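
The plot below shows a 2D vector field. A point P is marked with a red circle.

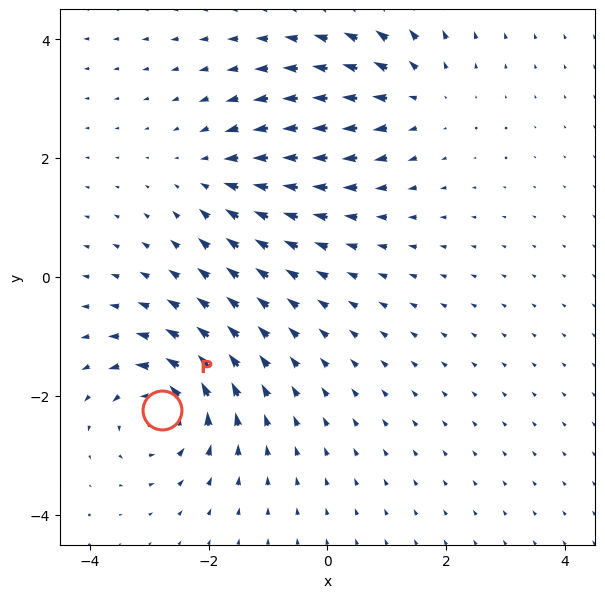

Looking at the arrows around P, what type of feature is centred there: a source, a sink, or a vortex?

At P (-2.8, -2.2) the arrows circulate counterclockwise. Divergence ≈0, curl about +7 — near-zero divergence with nonzero curl is a vortex.

vortex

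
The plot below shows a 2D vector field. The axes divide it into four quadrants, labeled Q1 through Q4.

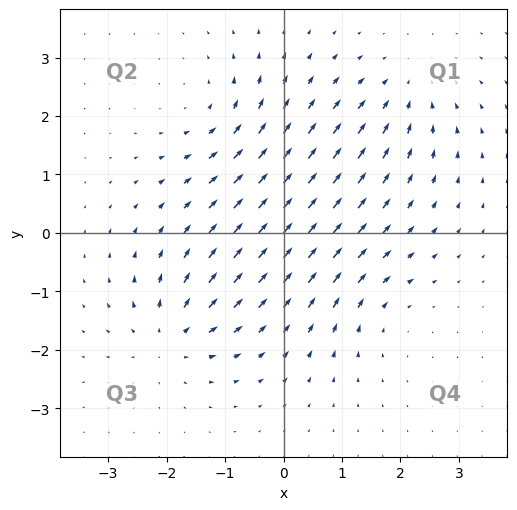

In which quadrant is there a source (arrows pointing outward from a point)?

The source sits at approximately (-1.9, -1.8), which lies in quadrant Q3. The divergence there is about +6, positive as expected for a source.

Q3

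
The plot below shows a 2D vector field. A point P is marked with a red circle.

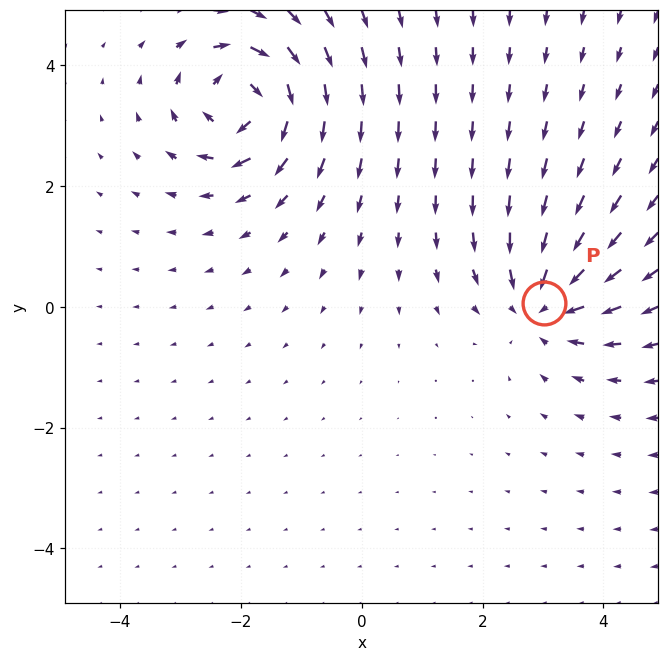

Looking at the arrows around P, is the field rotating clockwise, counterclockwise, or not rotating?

Near P at (3.0, 0.1) the arrows show no circulation. The curl there is ≈0.

not rotating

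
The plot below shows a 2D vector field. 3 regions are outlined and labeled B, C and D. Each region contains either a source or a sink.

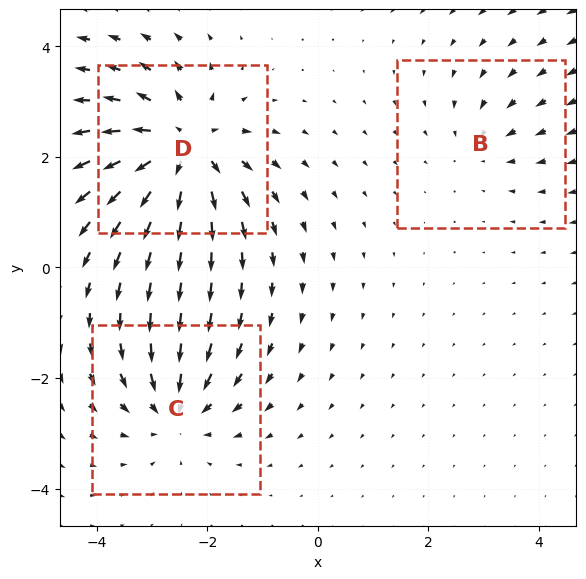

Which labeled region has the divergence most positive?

D

Divergence at each region's feature centre — B: about -2, C: about -3, D: about +5. Region D is most positive.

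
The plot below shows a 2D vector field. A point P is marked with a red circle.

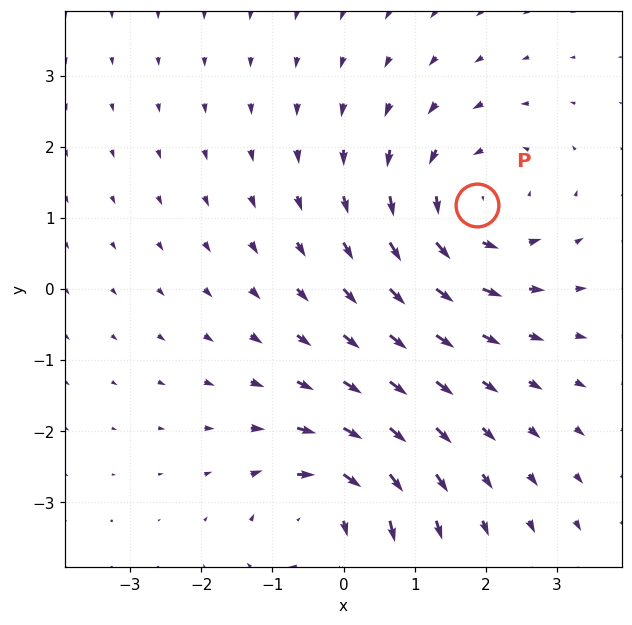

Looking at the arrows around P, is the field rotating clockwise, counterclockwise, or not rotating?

Near P at (1.9, 1.2) the arrows circulate counterclockwise. The curl (z-component) there is about +3; positive curl means counterclockwise rotation.

counterclockwise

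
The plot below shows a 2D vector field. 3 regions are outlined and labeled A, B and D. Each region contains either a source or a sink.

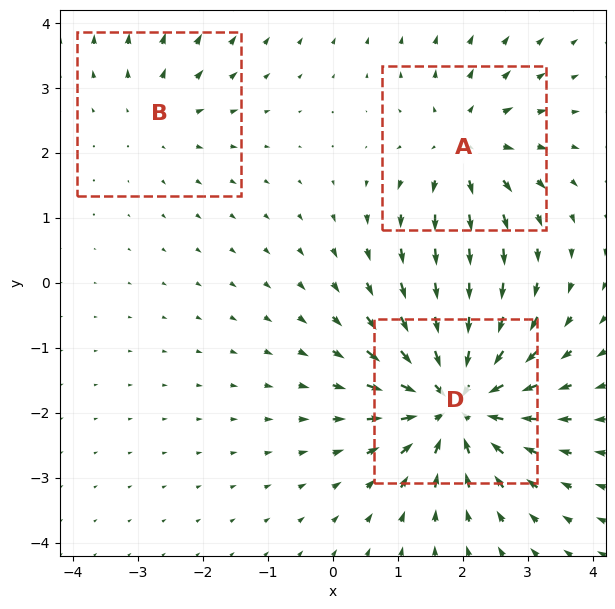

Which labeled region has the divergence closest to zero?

B

Divergence at each region's feature centre — A: about +3, B: about +2, D: about -6. Region B is closest to zero.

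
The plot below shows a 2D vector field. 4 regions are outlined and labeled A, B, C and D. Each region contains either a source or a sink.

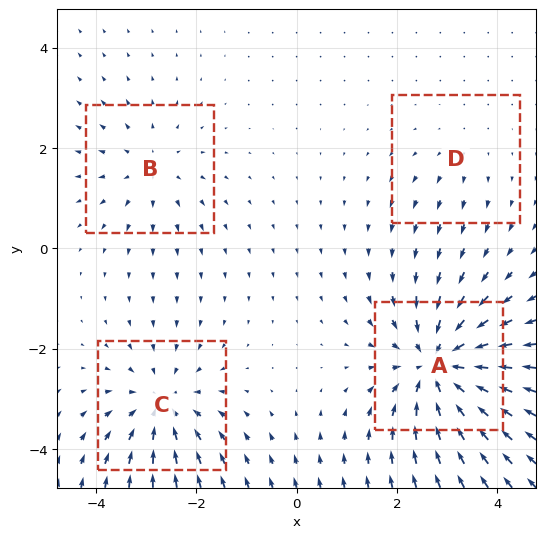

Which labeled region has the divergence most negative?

Divergence at each region's feature centre — A: about -8, B: about +3, C: about -5, D: about +2. Region A is most negative.

A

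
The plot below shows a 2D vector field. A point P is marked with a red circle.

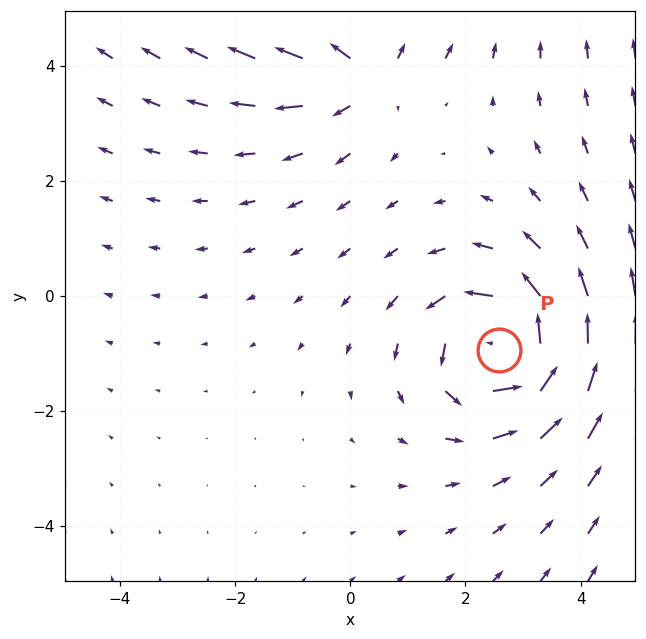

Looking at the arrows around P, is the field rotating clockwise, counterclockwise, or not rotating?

counterclockwise

Near P at (2.6, -0.9) the arrows circulate counterclockwise. The curl (z-component) there is about +5; positive curl means counterclockwise rotation.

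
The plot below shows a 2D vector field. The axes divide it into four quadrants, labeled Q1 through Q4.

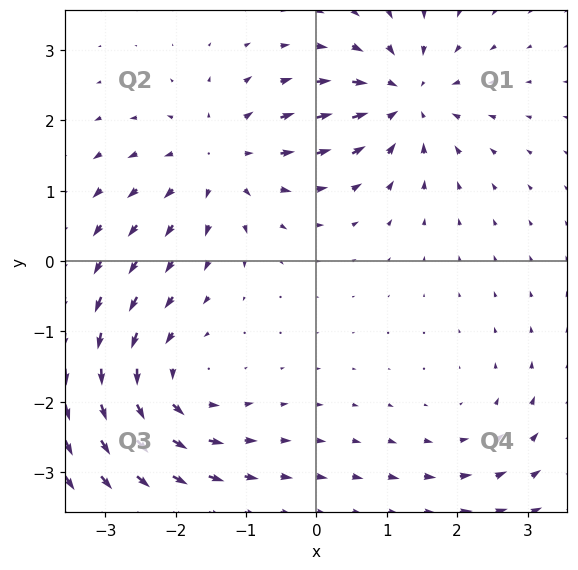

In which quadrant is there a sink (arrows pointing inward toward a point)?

The sink sits at approximately (1.3, 2.3), which lies in quadrant Q1. The divergence there is about -6, negative as expected for a sink.

Q1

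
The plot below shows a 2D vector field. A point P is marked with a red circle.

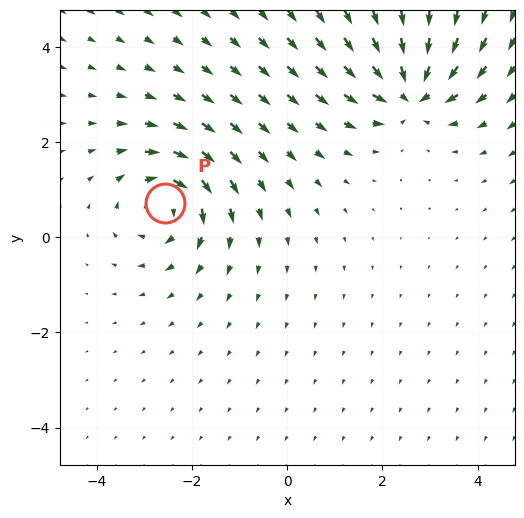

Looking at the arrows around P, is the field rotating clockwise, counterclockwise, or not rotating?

clockwise

Near P at (-2.6, 0.7) the arrows circulate clockwise. The curl (z-component) there is about -4; negative curl means clockwise rotation.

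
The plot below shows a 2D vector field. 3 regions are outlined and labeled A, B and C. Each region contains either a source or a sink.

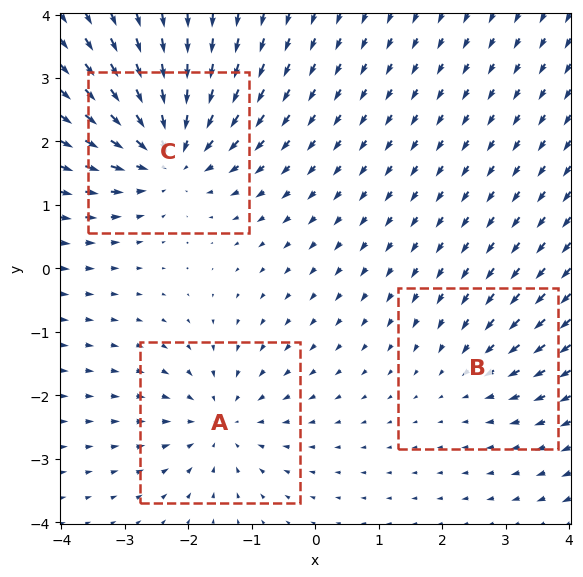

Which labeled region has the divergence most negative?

Divergence at each region's feature centre — A: about -3, B: about -2, C: about -5. Region C is most negative.

C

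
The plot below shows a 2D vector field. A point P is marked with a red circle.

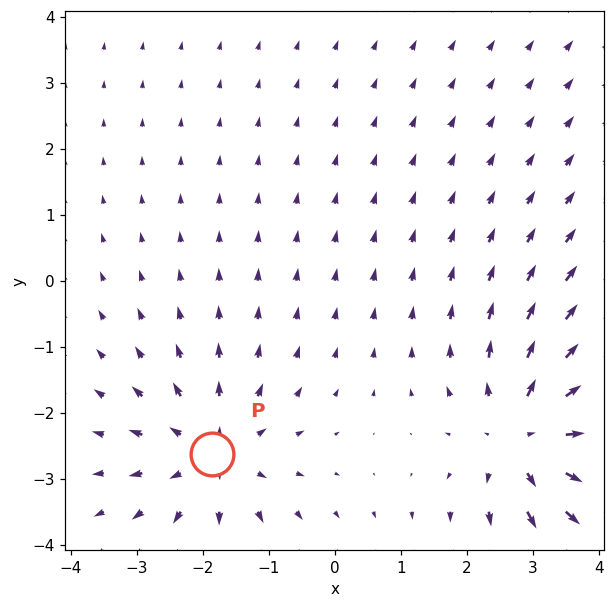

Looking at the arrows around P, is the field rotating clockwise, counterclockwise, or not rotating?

Near P at (-1.9, -2.6) the arrows show no circulation. The curl there is ≈0.

not rotating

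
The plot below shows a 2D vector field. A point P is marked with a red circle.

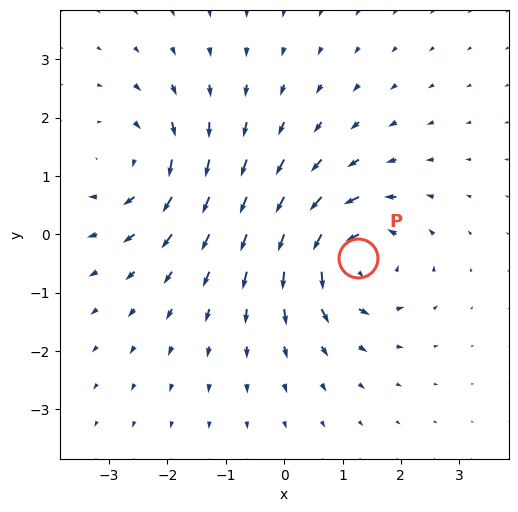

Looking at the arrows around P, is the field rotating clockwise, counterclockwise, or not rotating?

counterclockwise

Near P at (1.3, -0.4) the arrows circulate counterclockwise. The curl (z-component) there is about +7; positive curl means counterclockwise rotation.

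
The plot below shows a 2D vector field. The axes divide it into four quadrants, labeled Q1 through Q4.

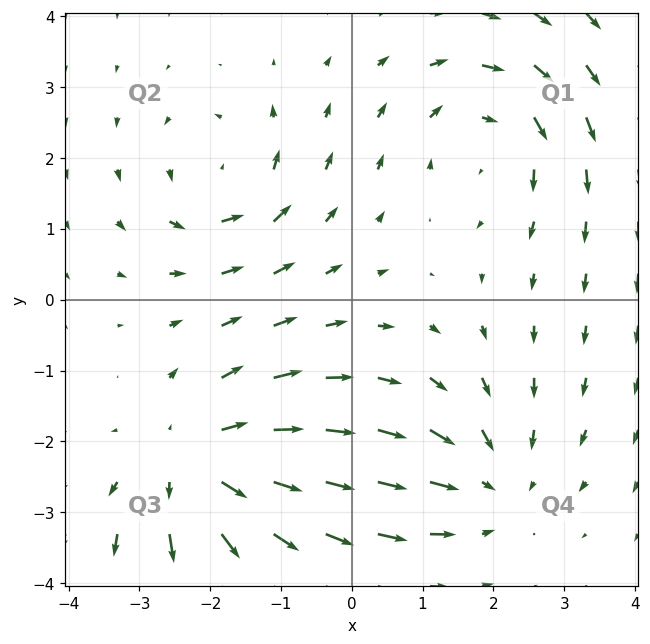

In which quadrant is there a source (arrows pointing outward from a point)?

The source sits at approximately (-2.2, -2.3), which lies in quadrant Q3. The divergence there is about +5, positive as expected for a source.

Q3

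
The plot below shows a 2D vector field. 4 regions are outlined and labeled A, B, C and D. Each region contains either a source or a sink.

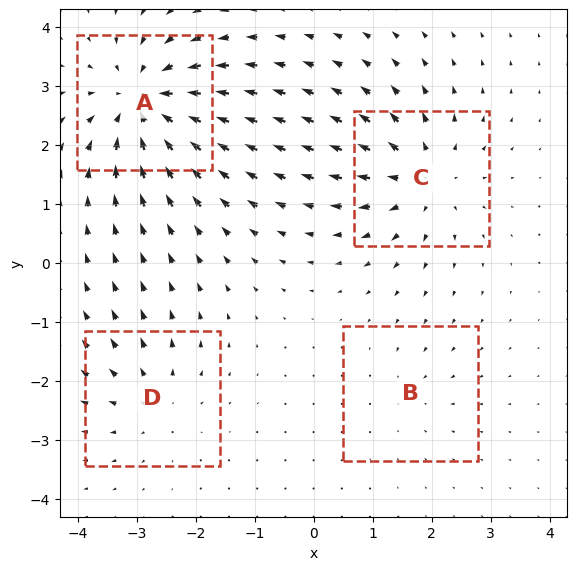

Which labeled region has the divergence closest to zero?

B

Divergence at each region's feature centre — A: about -7, B: about -2, C: about +5, D: about +4. Region B is closest to zero.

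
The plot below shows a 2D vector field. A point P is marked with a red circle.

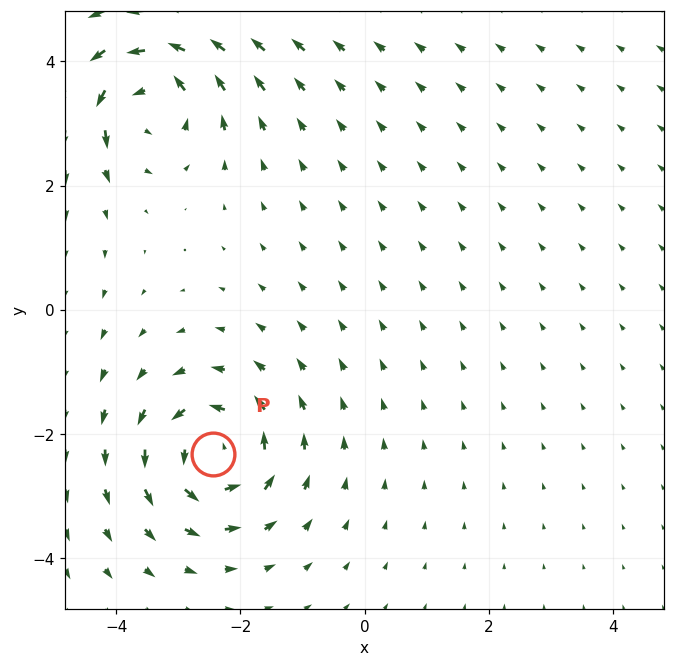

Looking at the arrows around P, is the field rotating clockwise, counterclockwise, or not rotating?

counterclockwise

Near P at (-2.4, -2.3) the arrows circulate counterclockwise. The curl (z-component) there is about +3; positive curl means counterclockwise rotation.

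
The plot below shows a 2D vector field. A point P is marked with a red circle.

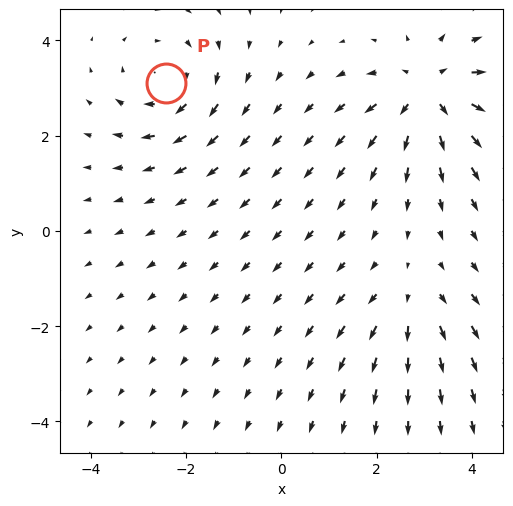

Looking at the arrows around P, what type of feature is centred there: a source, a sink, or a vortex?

vortex

At P (-2.4, 3.1) the arrows circulate clockwise. Divergence ≈0, curl about -4 — near-zero divergence with nonzero curl is a vortex.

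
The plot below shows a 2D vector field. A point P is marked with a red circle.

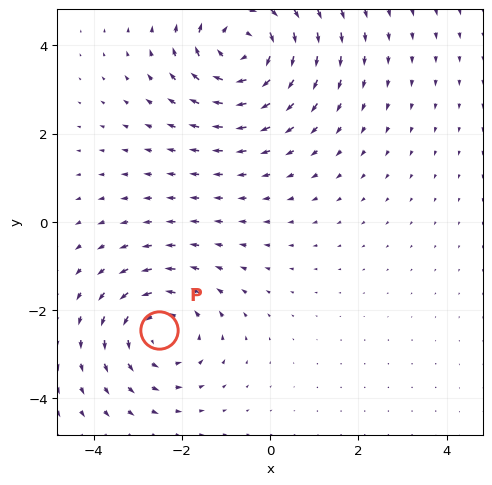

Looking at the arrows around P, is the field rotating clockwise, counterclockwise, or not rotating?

counterclockwise

Near P at (-2.5, -2.5) the arrows circulate counterclockwise. The curl (z-component) there is about +3; positive curl means counterclockwise rotation.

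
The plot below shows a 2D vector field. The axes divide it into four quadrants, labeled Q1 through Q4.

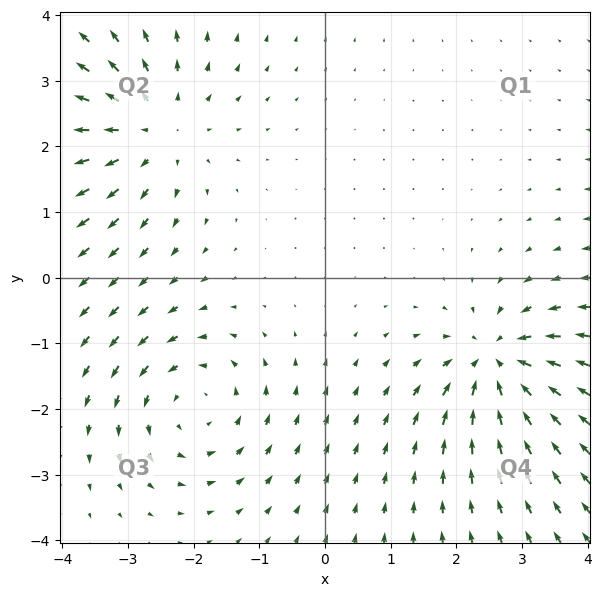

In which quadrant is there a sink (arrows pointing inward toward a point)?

Q4

The sink sits at approximately (2.6, -1.3), which lies in quadrant Q4. The divergence there is about -4, negative as expected for a sink.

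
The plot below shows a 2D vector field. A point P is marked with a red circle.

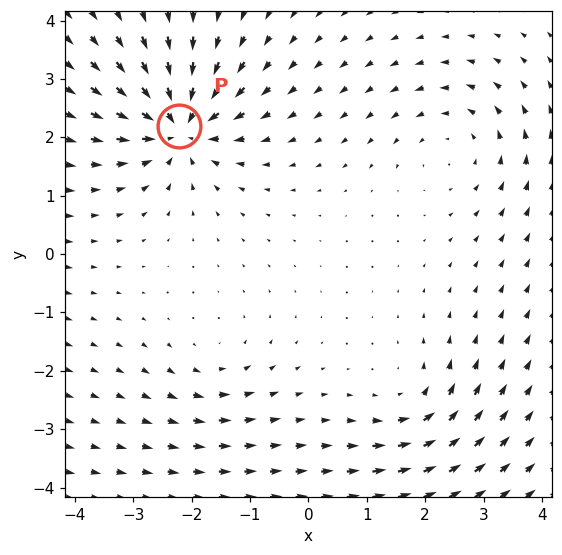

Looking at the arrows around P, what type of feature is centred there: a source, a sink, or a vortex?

At P (-2.2, 2.2) the arrows converge inward. Divergence about -7, curl ≈0 — negative divergence with near-zero curl is a sink.

sink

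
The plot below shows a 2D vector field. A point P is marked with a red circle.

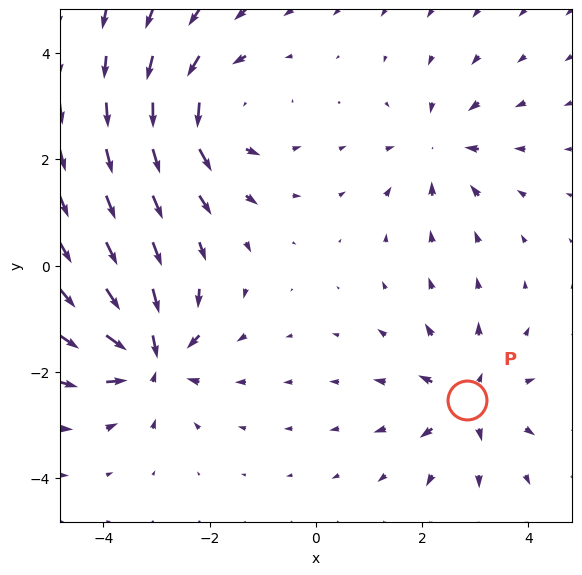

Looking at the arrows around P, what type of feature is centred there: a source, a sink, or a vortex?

At P (2.9, -2.5) the arrows spread outward. Divergence about +5, curl ≈0 — positive divergence with near-zero curl is a source.

source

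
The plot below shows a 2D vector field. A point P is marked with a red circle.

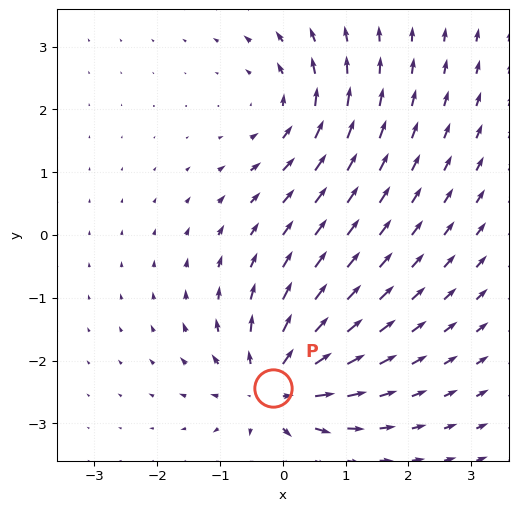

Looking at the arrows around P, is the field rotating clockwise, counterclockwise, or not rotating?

Near P at (-0.2, -2.4) the arrows show no circulation. The curl there is ≈0.

not rotating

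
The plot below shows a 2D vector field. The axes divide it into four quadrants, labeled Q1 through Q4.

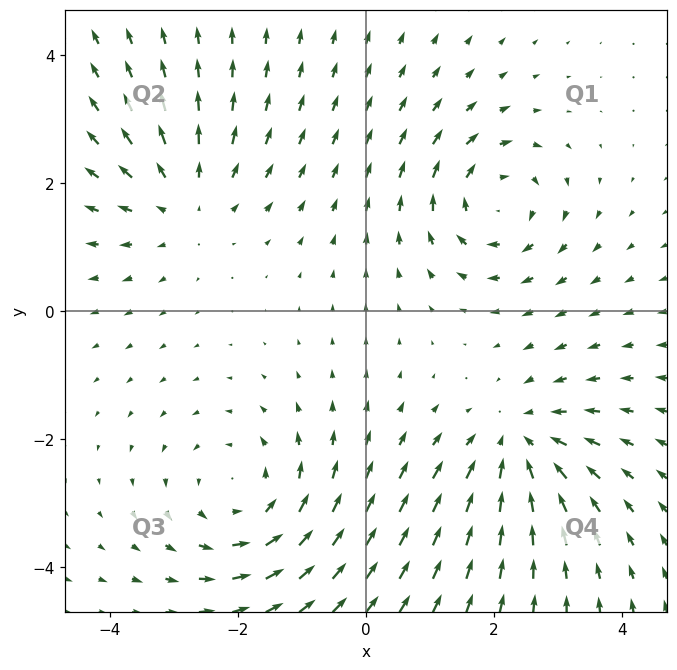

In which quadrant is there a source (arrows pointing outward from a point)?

Q2

The source sits at approximately (-2.8, 1.7), which lies in quadrant Q2. The divergence there is about +3, positive as expected for a source.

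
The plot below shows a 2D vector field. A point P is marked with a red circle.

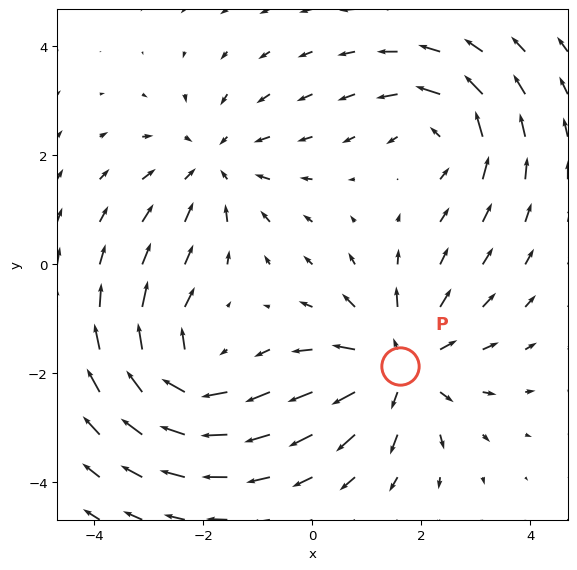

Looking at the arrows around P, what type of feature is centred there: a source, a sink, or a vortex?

At P (1.6, -1.9) the arrows spread outward. Divergence about +4, curl ≈0 — positive divergence with near-zero curl is a source.

source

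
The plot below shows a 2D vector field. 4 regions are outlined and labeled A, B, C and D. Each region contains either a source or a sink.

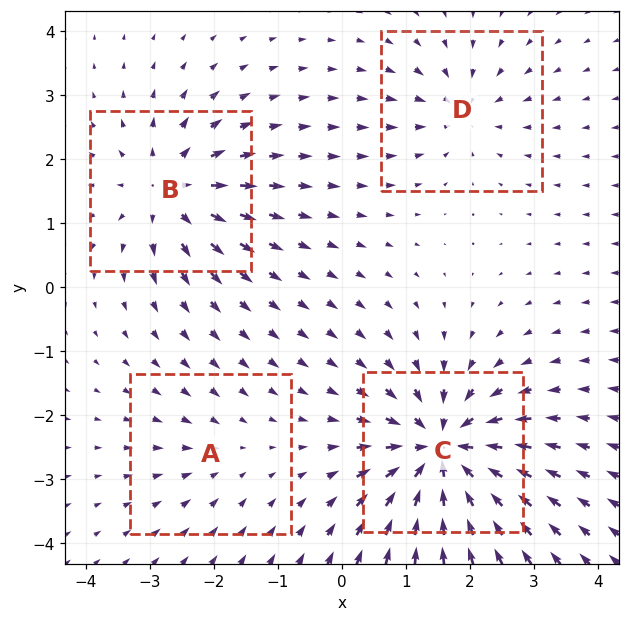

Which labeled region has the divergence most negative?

C

Divergence at each region's feature centre — A: about -2, B: about +6, C: about -9, D: about -4. Region C is most negative.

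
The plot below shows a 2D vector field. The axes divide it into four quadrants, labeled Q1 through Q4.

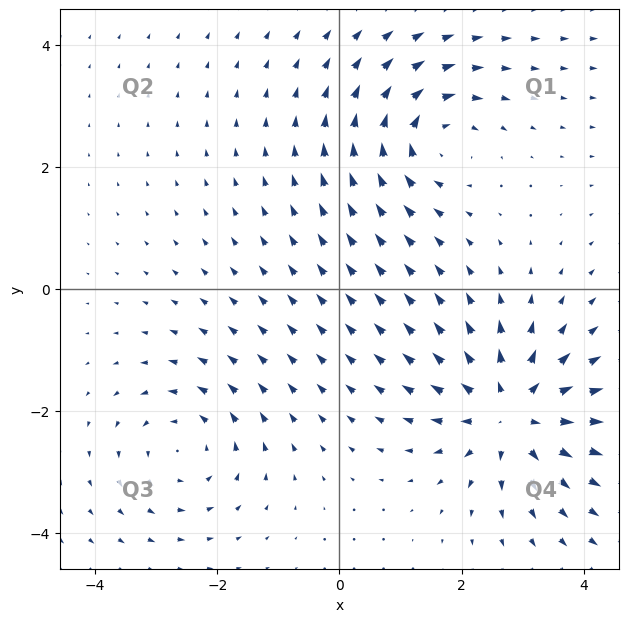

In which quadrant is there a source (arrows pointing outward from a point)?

Q4

The source sits at approximately (2.8, -2.0), which lies in quadrant Q4. The divergence there is about +5, positive as expected for a source.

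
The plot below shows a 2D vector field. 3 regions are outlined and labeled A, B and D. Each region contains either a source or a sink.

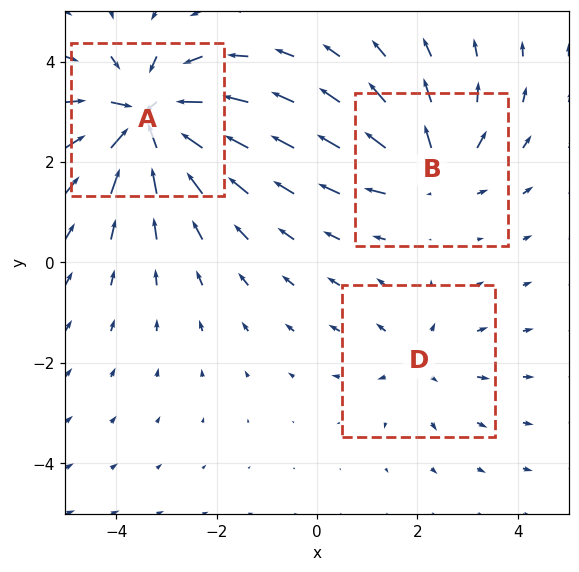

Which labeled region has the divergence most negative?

Divergence at each region's feature centre — A: about -6, B: about +3, D: about +2. Region A is most negative.

A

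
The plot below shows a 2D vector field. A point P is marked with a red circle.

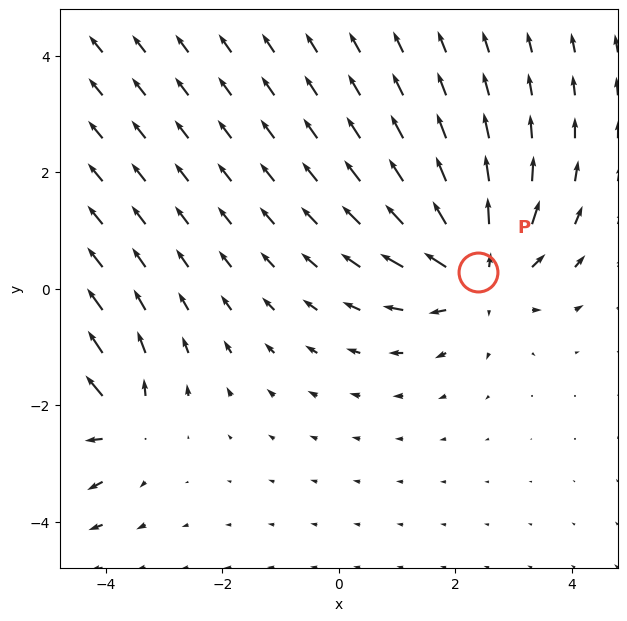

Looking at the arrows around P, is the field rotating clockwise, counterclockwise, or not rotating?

not rotating

Near P at (2.4, 0.3) the arrows show no circulation. The curl there is ≈0.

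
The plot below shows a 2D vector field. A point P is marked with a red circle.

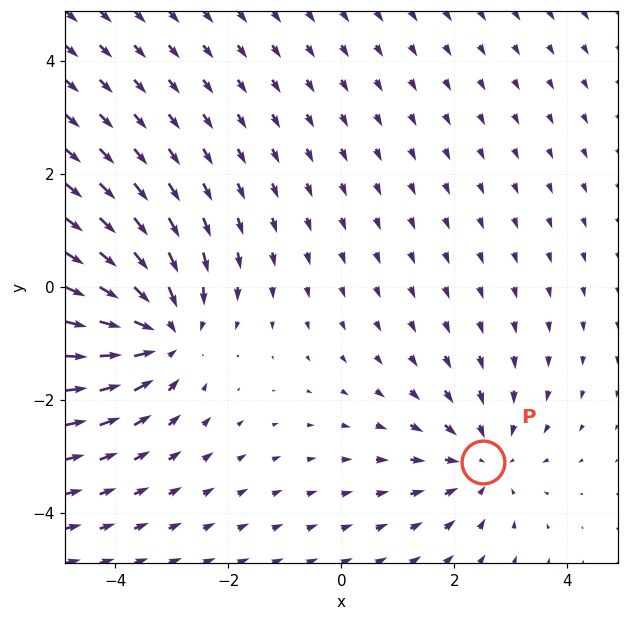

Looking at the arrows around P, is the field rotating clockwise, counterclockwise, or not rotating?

not rotating

Near P at (2.5, -3.1) the arrows show no circulation. The curl there is ≈0.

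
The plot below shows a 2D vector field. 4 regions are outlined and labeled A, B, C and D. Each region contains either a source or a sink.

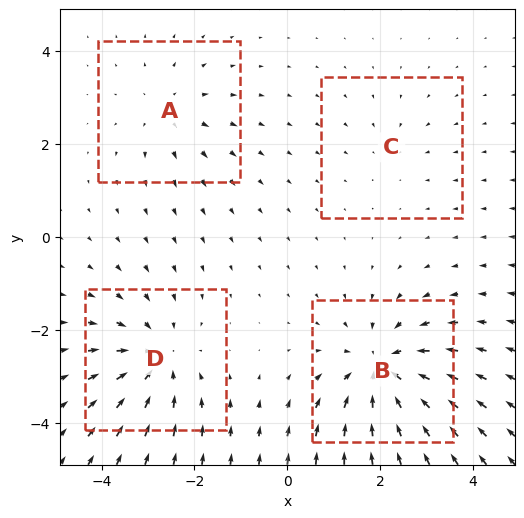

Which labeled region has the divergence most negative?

Divergence at each region's feature centre — A: about +3, B: about -6, C: about -2, D: about -5. Region B is most negative.

B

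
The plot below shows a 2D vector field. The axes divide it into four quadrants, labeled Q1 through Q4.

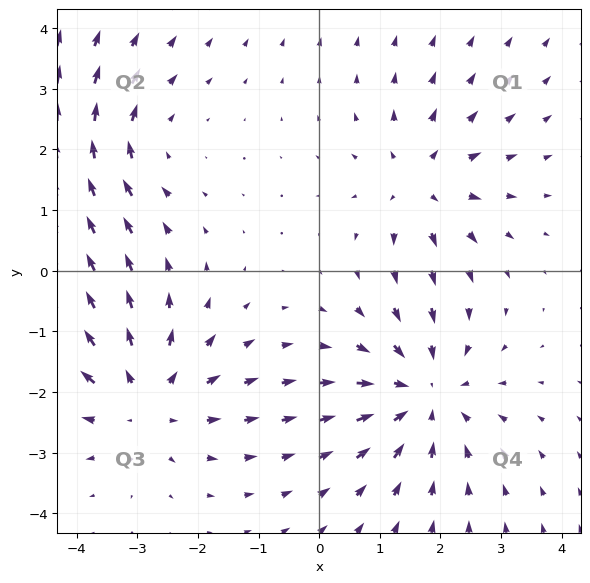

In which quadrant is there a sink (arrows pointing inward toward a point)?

Q4

The sink sits at approximately (1.7, -2.0), which lies in quadrant Q4. The divergence there is about -4, negative as expected for a sink.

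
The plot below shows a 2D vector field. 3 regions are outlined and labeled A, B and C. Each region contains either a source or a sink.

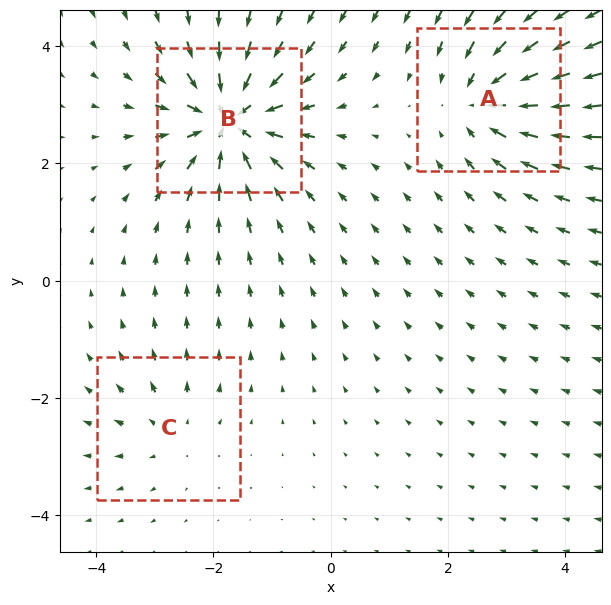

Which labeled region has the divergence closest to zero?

Divergence at each region's feature centre — A: about -4, B: about -6, C: about +2. Region C is closest to zero.

C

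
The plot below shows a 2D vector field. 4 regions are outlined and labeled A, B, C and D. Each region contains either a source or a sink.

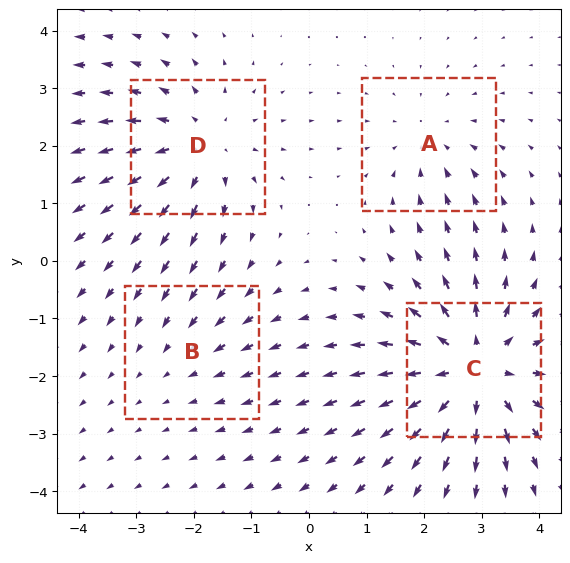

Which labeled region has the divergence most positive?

C

Divergence at each region's feature centre — A: about -3, B: about -2, C: about +6, D: about +4. Region C is most positive.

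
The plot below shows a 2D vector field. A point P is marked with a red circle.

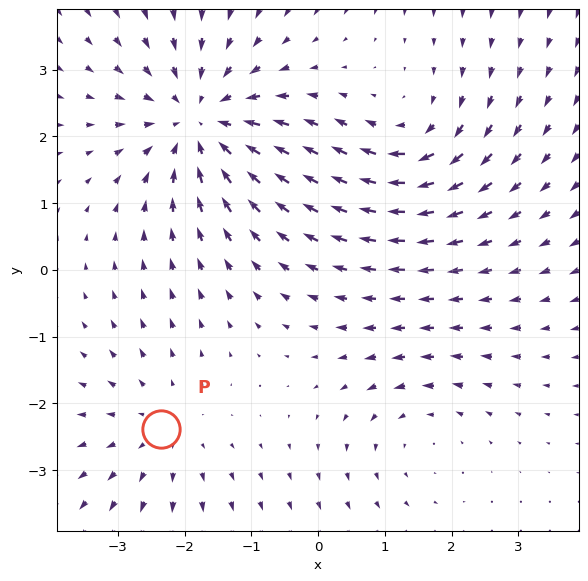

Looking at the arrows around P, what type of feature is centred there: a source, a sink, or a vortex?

source

At P (-2.4, -2.4) the arrows spread outward. Divergence about +2, curl ≈0 — positive divergence with near-zero curl is a source.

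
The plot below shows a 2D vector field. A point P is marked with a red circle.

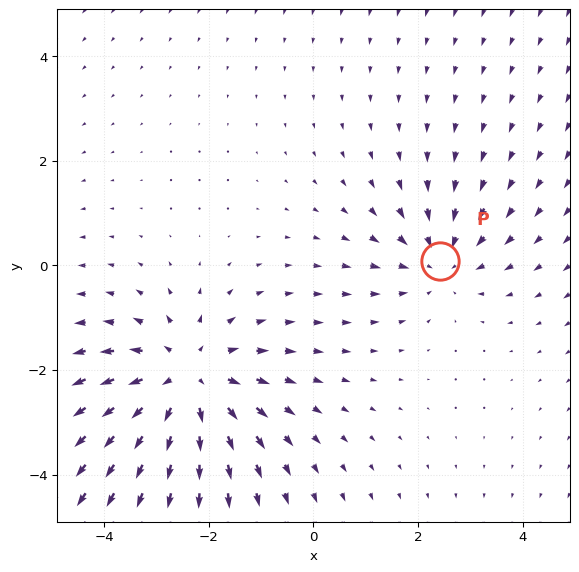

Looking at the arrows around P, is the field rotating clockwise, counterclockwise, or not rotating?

not rotating

Near P at (2.4, 0.1) the arrows show no circulation. The curl there is ≈0.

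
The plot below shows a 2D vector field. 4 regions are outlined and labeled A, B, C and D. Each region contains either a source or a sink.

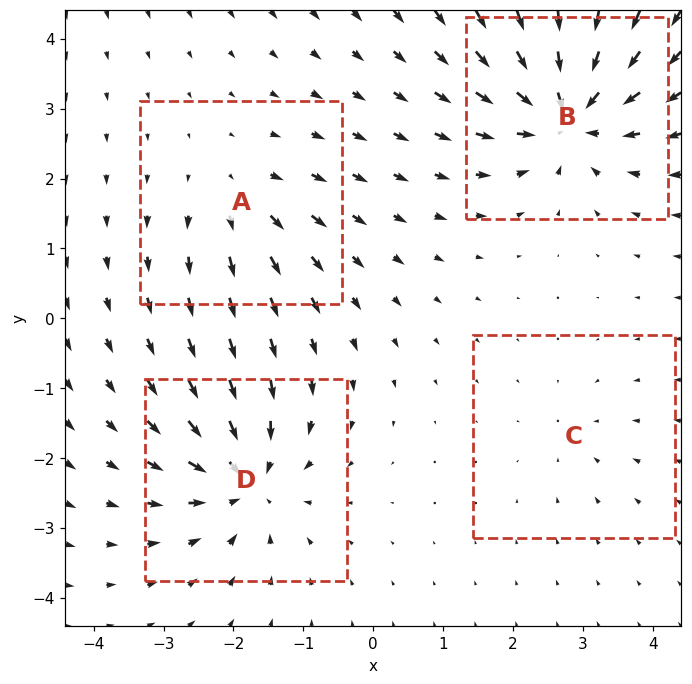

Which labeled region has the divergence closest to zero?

C

Divergence at each region's feature centre — A: about +4, B: about -8, C: about -2, D: about -6. Region C is closest to zero.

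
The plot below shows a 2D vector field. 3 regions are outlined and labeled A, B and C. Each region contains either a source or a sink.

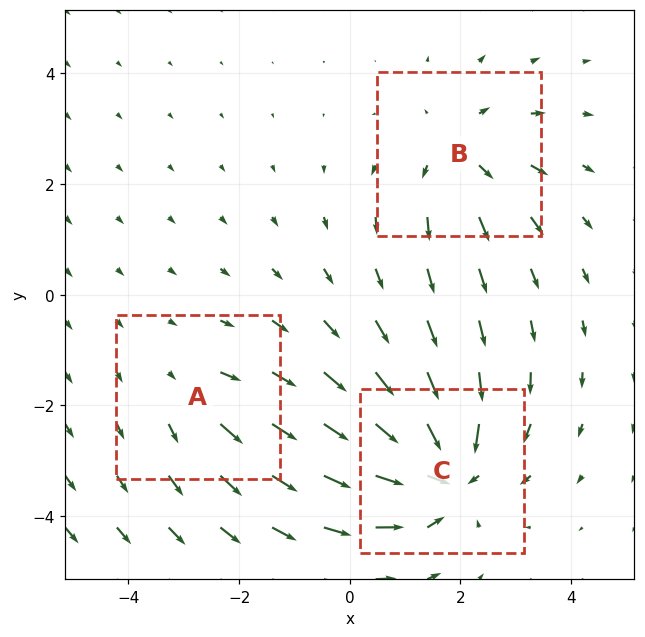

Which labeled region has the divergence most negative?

C

Divergence at each region's feature centre — A: about +2, B: about +3, C: about -5. Region C is most negative.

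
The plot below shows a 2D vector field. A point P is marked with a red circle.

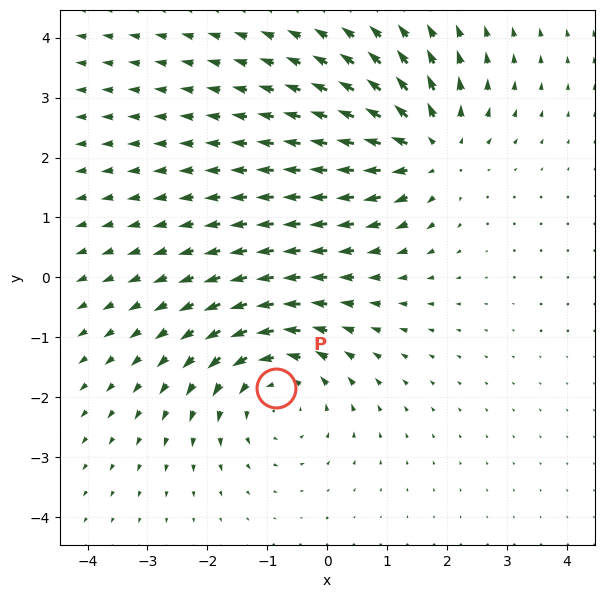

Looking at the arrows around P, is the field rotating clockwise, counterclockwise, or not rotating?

counterclockwise

Near P at (-0.9, -1.8) the arrows circulate counterclockwise. The curl (z-component) there is about +3; positive curl means counterclockwise rotation.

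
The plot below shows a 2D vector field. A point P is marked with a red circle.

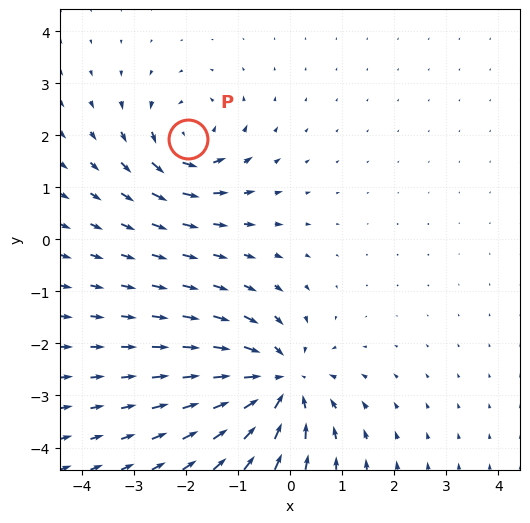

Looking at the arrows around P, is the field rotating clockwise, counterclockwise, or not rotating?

Near P at (-2.0, 1.9) the arrows circulate counterclockwise. The curl (z-component) there is about +4; positive curl means counterclockwise rotation.

counterclockwise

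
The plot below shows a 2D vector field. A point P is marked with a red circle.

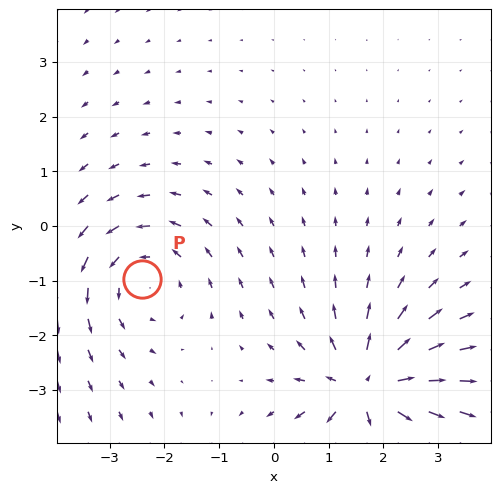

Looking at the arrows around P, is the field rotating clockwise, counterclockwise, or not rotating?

counterclockwise

Near P at (-2.4, -1.0) the arrows circulate counterclockwise. The curl (z-component) there is about +3; positive curl means counterclockwise rotation.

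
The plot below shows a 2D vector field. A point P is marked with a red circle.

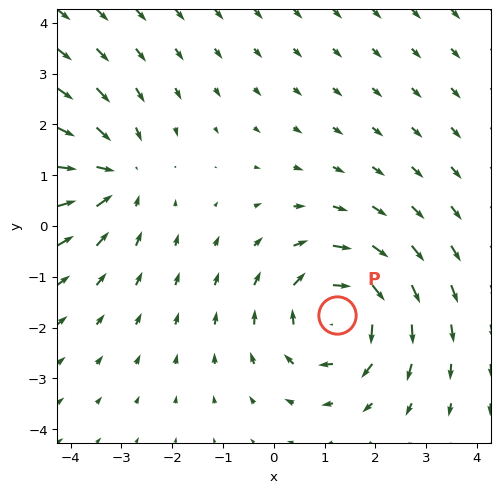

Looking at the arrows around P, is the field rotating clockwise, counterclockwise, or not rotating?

Near P at (1.2, -1.7) the arrows circulate clockwise. The curl (z-component) there is about -4; negative curl means clockwise rotation.

clockwise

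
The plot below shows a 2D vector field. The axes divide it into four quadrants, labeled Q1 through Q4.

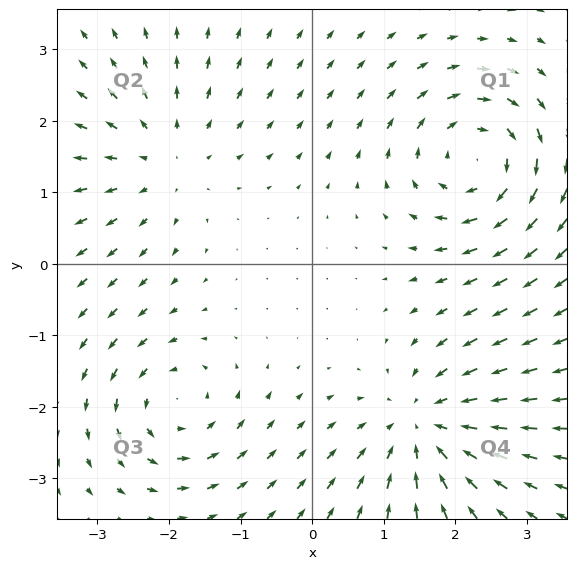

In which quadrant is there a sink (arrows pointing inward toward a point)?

The sink sits at approximately (1.6, -2.3), which lies in quadrant Q4. The divergence there is about -5, negative as expected for a sink.

Q4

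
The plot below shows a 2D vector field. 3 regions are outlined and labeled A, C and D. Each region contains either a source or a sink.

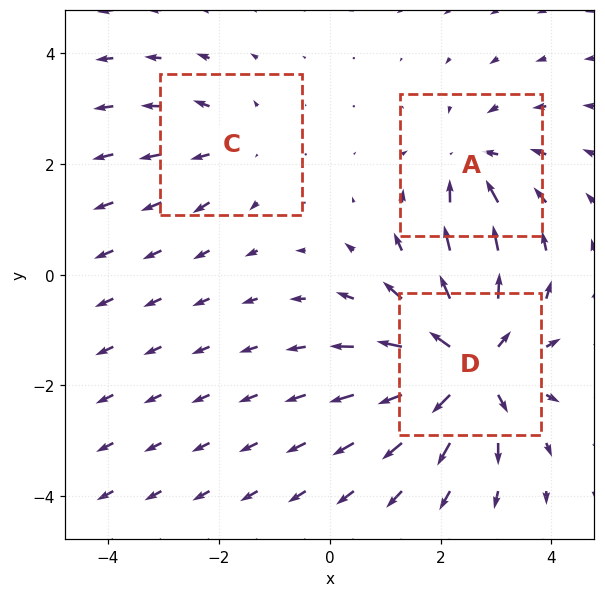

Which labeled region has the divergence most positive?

Divergence at each region's feature centre — A: about -3, C: about +2, D: about +6. Region D is most positive.

D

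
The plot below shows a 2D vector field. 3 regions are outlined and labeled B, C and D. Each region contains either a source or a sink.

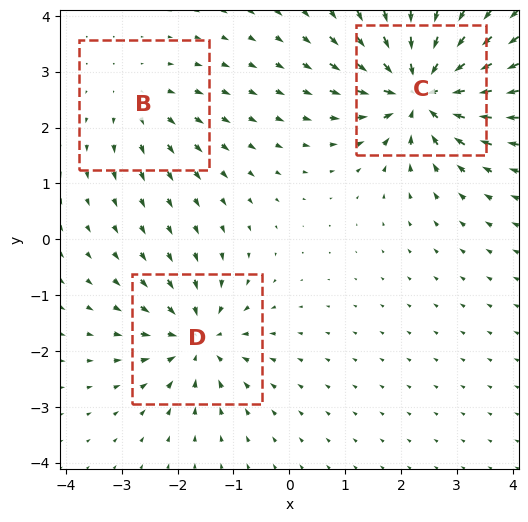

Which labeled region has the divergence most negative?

C

Divergence at each region's feature centre — B: about +2, C: about -7, D: about -4. Region C is most negative.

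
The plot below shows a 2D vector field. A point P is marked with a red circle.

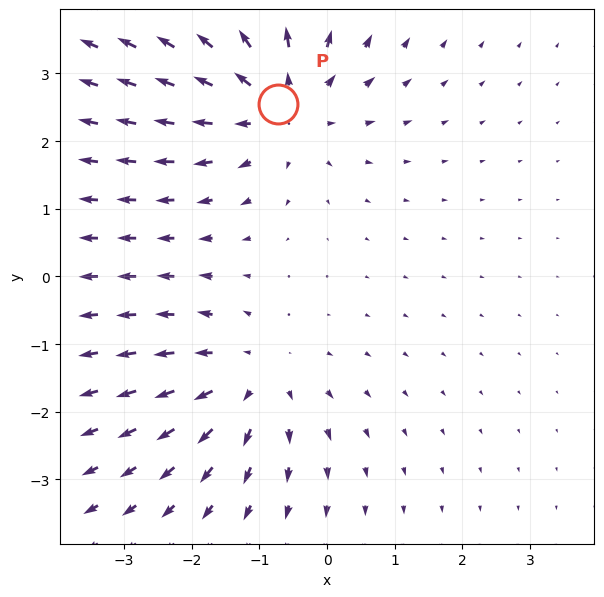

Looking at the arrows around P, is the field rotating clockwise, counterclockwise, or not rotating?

Near P at (-0.7, 2.6) the arrows show no circulation. The curl there is ≈0.

not rotating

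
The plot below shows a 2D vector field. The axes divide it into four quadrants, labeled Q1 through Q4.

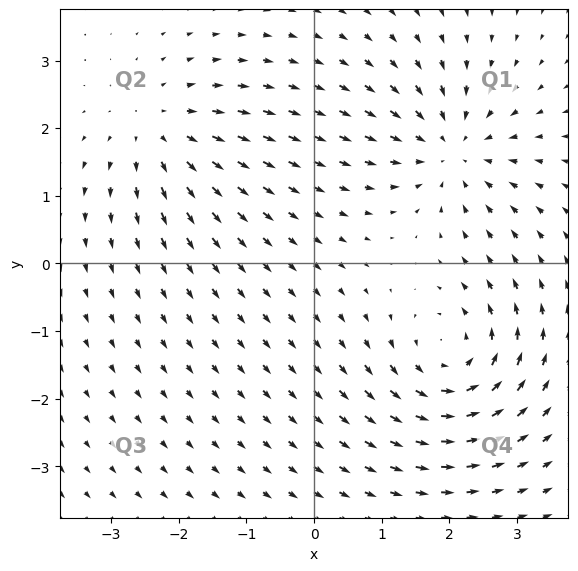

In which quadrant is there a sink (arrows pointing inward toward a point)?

Q1

The sink sits at approximately (2.0, 1.7), which lies in quadrant Q1. The divergence there is about -4, negative as expected for a sink.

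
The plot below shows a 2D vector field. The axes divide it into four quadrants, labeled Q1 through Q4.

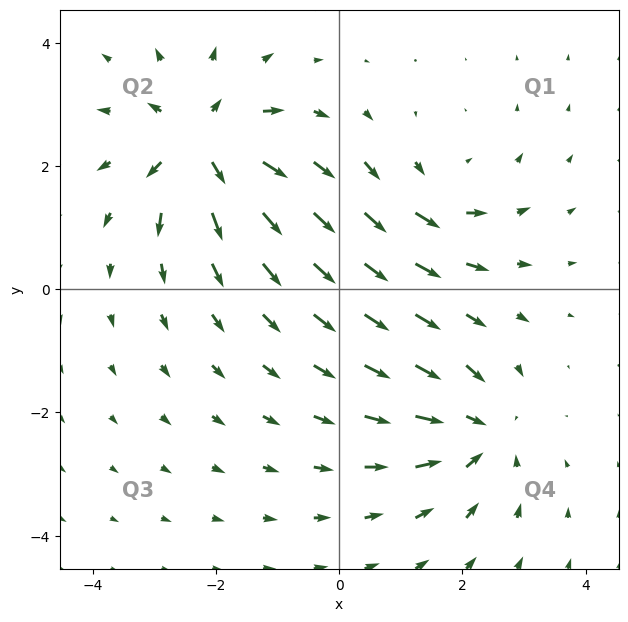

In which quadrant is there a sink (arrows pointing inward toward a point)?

Q4

The sink sits at approximately (2.3, -2.3), which lies in quadrant Q4. The divergence there is about -4, negative as expected for a sink.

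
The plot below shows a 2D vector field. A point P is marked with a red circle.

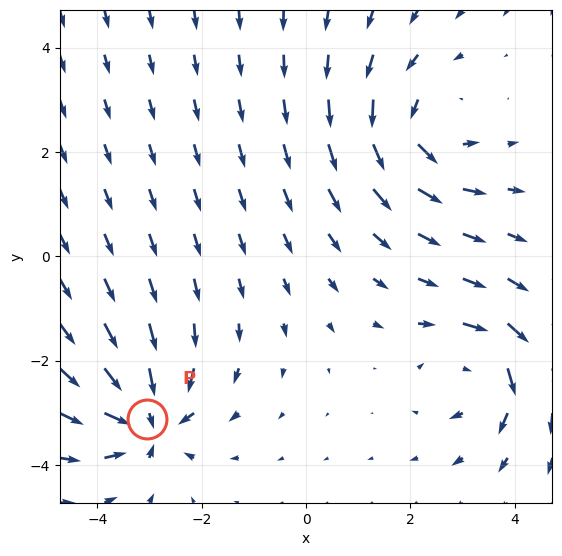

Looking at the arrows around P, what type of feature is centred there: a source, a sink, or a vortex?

At P (-3.0, -3.1) the arrows converge inward. Divergence about -6, curl ≈0 — negative divergence with near-zero curl is a sink.

sink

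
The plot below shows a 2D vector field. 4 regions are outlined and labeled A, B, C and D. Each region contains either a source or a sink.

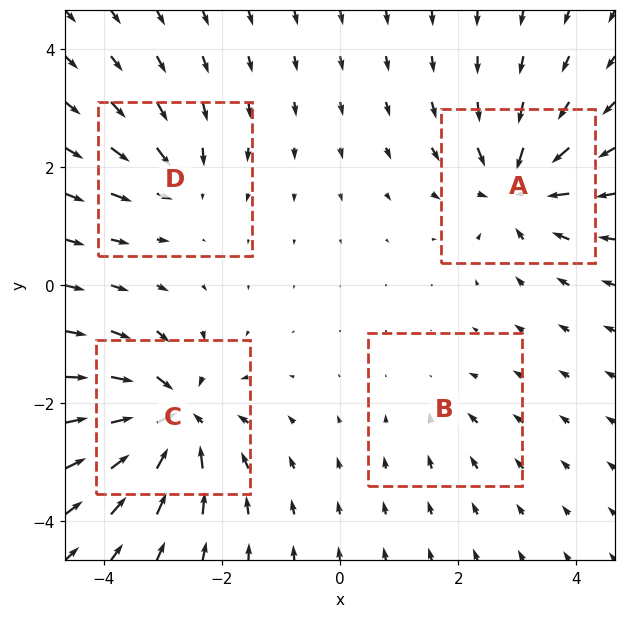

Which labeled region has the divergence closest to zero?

Divergence at each region's feature centre — A: about -6, B: about -2, C: about -8, D: about -4. Region B is closest to zero.

B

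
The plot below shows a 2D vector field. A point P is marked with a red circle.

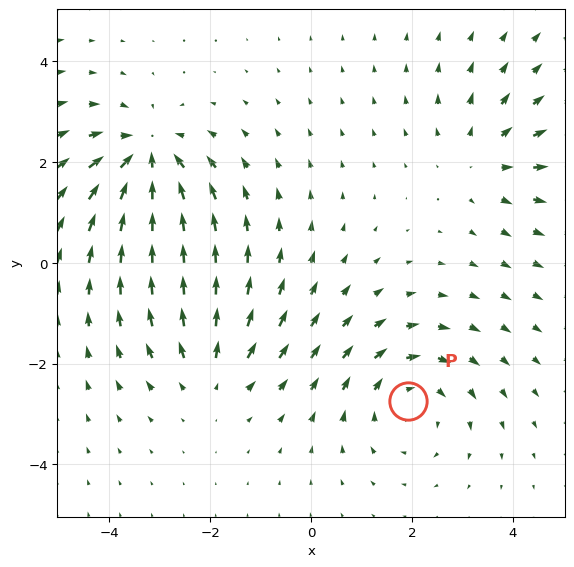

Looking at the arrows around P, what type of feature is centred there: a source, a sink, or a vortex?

At P (1.9, -2.8) the arrows circulate clockwise. Divergence ≈0, curl about -4 — near-zero divergence with nonzero curl is a vortex.

vortex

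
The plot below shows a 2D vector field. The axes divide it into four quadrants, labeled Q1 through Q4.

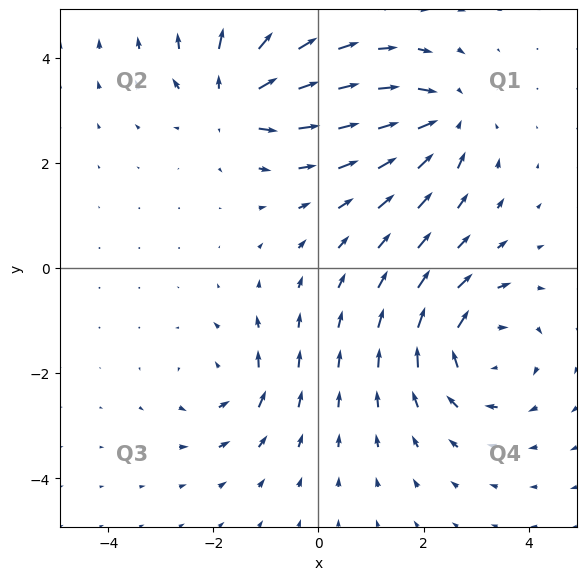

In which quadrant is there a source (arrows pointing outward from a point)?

The source sits at approximately (-1.6, 3.2), which lies in quadrant Q2. The divergence there is about +6, positive as expected for a source.

Q2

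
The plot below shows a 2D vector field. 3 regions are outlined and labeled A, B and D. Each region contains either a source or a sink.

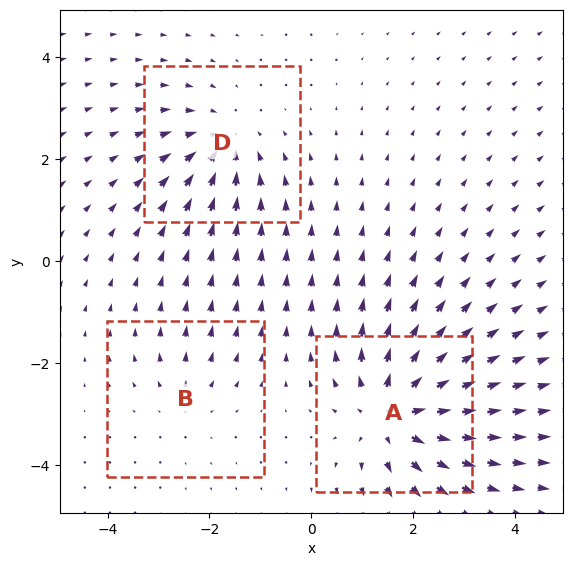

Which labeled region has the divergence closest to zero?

Divergence at each region's feature centre — A: about +5, B: about +2, D: about -3. Region B is closest to zero.

B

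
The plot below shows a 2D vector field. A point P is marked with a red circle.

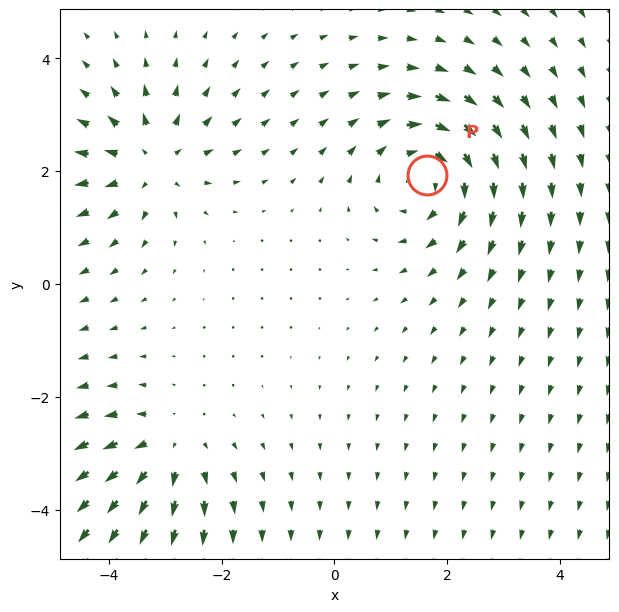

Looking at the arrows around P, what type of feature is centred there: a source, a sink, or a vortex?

vortex

At P (1.6, 1.9) the arrows circulate clockwise. Divergence ≈0, curl about -5 — near-zero divergence with nonzero curl is a vortex.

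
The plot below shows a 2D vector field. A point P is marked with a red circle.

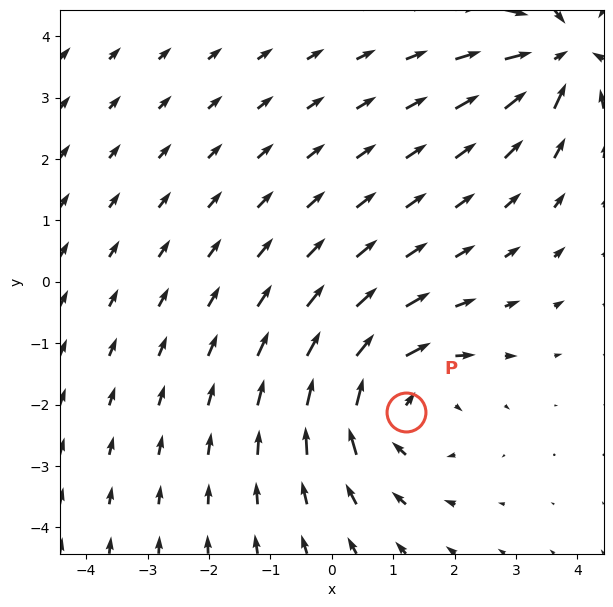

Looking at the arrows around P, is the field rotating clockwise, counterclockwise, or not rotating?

Near P at (1.2, -2.1) the arrows circulate clockwise. The curl (z-component) there is about -4; negative curl means clockwise rotation.

clockwise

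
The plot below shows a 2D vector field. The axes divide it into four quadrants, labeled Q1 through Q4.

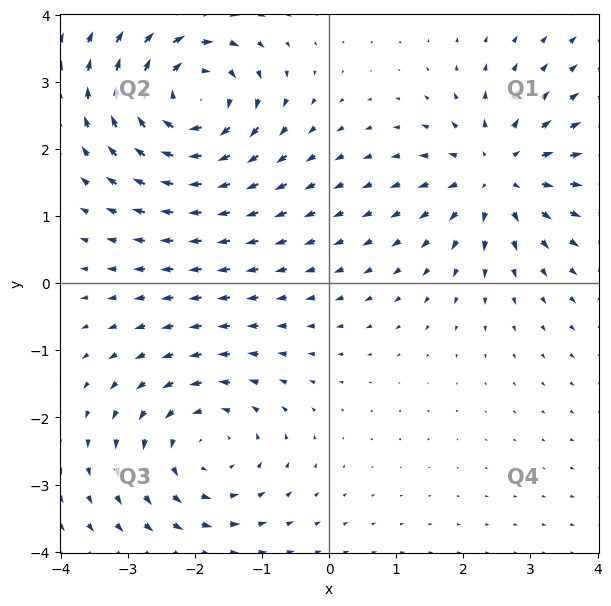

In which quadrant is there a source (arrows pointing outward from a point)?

The source sits at approximately (2.5, 1.6), which lies in quadrant Q1. The divergence there is about +5, positive as expected for a source.

Q1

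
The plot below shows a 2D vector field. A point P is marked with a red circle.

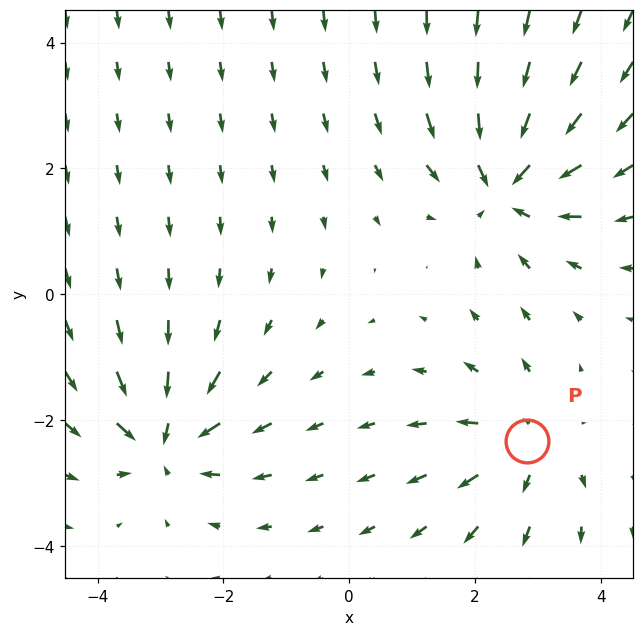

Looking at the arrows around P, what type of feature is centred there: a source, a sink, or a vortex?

At P (2.8, -2.3) the arrows spread outward. Divergence about +3, curl ≈0 — positive divergence with near-zero curl is a source.

source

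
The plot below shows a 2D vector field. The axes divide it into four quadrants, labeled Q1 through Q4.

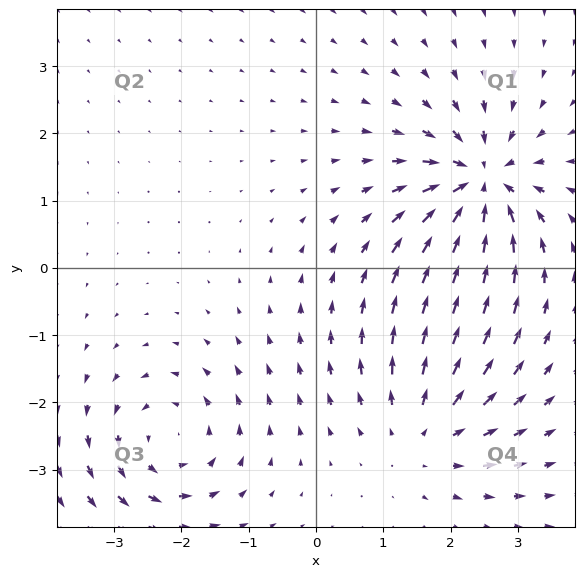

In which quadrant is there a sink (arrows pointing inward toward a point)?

Q1

The sink sits at approximately (2.4, 1.3), which lies in quadrant Q1. The divergence there is about -6, negative as expected for a sink.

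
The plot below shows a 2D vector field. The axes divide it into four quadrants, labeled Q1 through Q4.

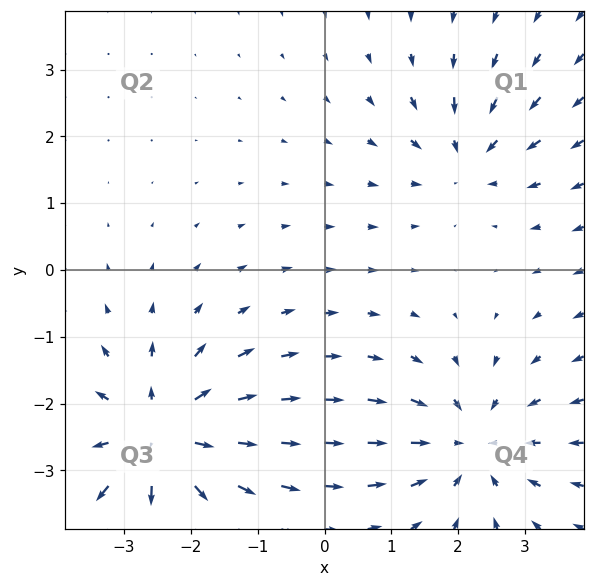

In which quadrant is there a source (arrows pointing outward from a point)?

The source sits at approximately (-2.5, -2.5), which lies in quadrant Q3. The divergence there is about +5, positive as expected for a source.

Q3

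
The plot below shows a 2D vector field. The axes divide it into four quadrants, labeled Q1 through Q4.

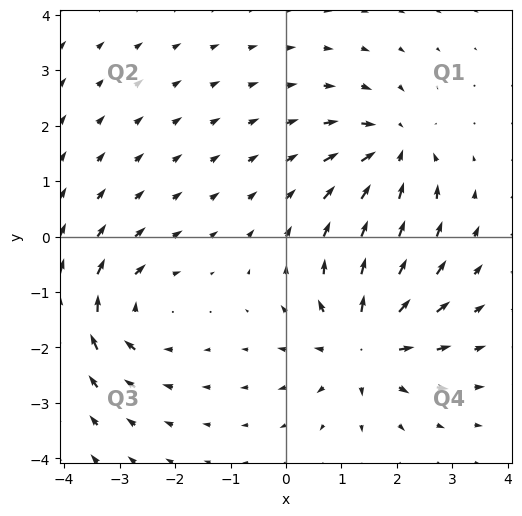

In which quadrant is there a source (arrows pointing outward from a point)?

The source sits at approximately (1.4, -1.9), which lies in quadrant Q4. The divergence there is about +5, positive as expected for a source.

Q4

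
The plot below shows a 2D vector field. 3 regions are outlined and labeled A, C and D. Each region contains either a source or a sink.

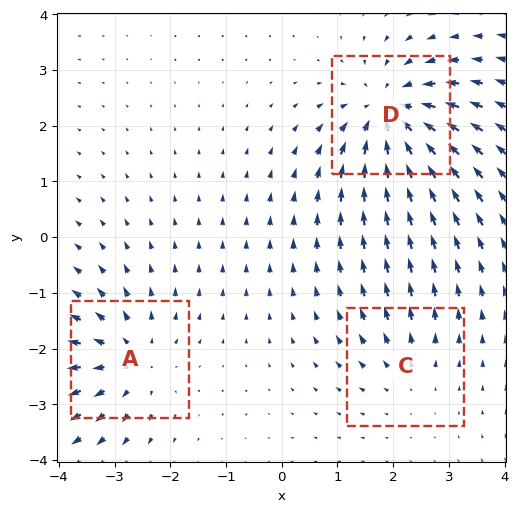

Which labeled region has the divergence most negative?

D

Divergence at each region's feature centre — A: about +4, C: about +2, D: about -5. Region D is most negative.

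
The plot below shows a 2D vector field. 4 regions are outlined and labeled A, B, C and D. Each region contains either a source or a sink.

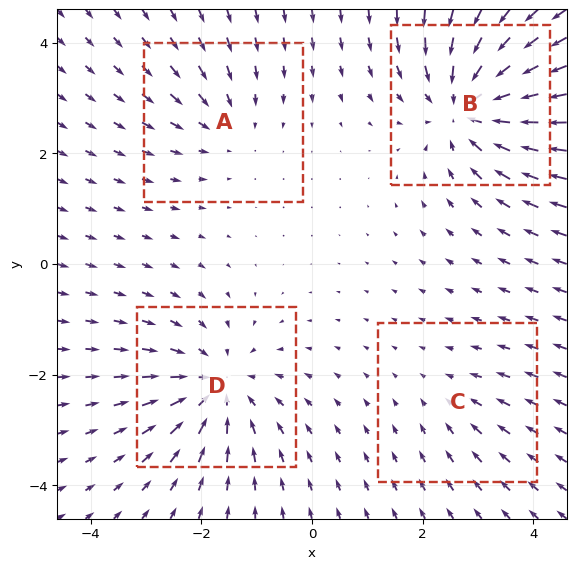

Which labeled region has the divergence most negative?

B

Divergence at each region's feature centre — A: about -3, B: about -6, C: about -2, D: about -5. Region B is most negative.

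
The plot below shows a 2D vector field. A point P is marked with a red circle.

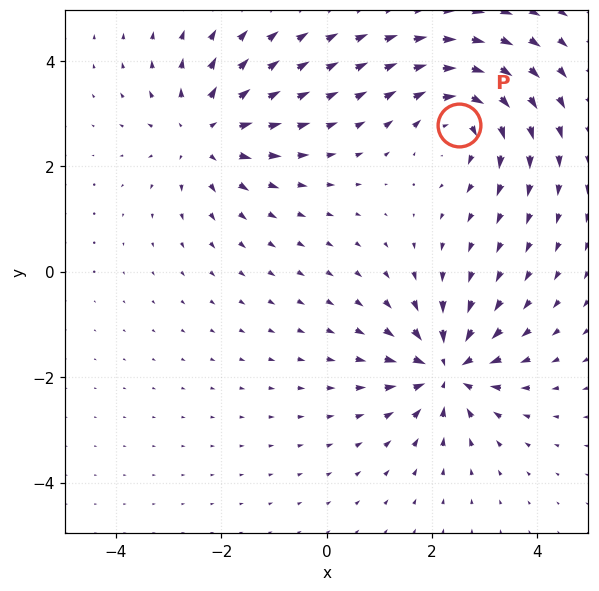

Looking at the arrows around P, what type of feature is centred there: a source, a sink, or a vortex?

vortex

At P (2.5, 2.8) the arrows circulate clockwise. Divergence ≈0, curl about -4 — near-zero divergence with nonzero curl is a vortex.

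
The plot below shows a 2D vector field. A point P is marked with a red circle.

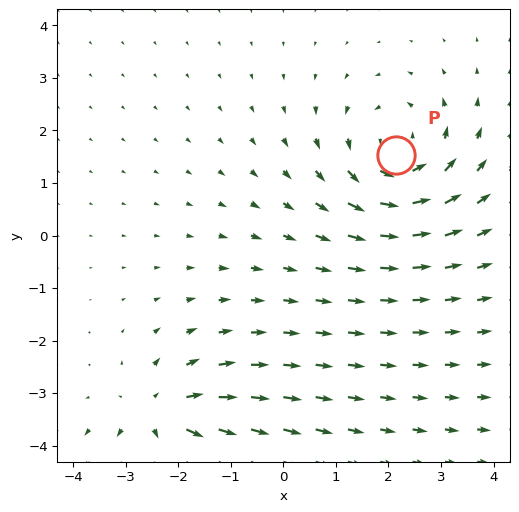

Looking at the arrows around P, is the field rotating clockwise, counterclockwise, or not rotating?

counterclockwise

Near P at (2.1, 1.5) the arrows circulate counterclockwise. The curl (z-component) there is about +4; positive curl means counterclockwise rotation.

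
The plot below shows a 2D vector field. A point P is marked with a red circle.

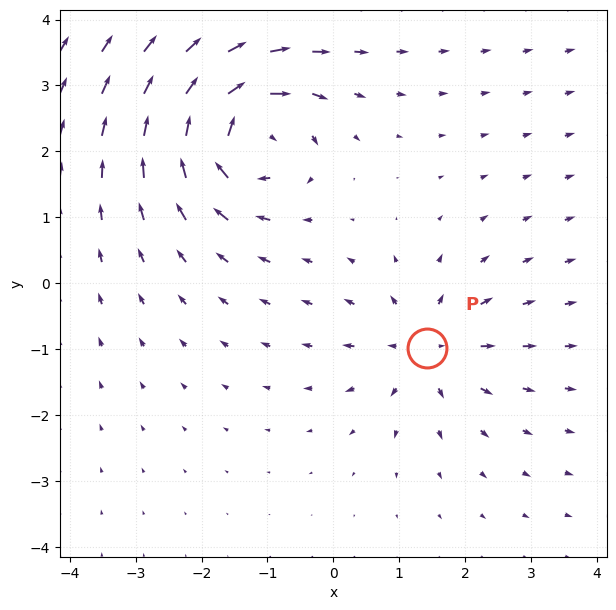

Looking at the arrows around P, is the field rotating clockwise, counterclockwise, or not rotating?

not rotating

Near P at (1.4, -1.0) the arrows show no circulation. The curl there is ≈0.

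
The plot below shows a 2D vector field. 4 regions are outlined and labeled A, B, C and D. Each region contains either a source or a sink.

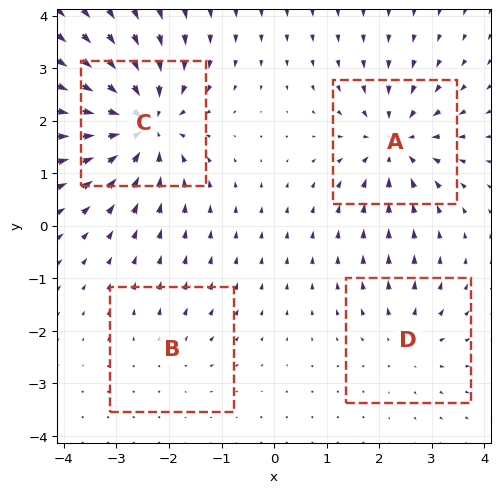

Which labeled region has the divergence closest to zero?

Divergence at each region's feature centre — A: about -5, B: about +2, C: about -7, D: about +3. Region B is closest to zero.

B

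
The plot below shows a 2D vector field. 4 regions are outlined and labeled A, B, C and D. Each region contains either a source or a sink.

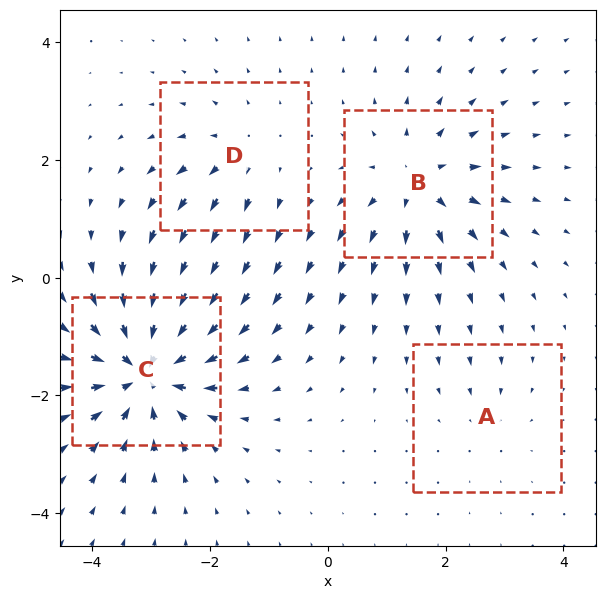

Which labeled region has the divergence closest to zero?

Divergence at each region's feature centre — A: about -2, B: about +6, C: about -8, D: about +4. Region A is closest to zero.

A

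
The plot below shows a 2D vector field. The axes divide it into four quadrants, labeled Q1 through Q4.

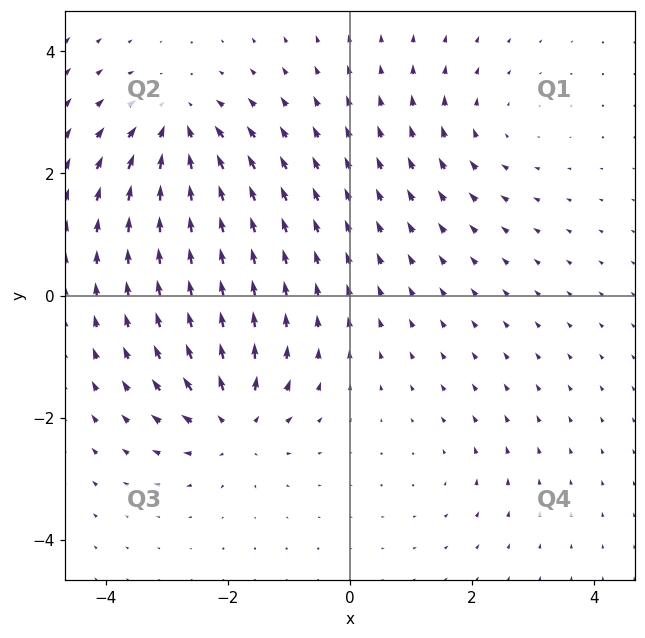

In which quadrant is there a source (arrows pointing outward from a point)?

The source sits at approximately (-1.9, -2.1), which lies in quadrant Q3. The divergence there is about +7, positive as expected for a source.

Q3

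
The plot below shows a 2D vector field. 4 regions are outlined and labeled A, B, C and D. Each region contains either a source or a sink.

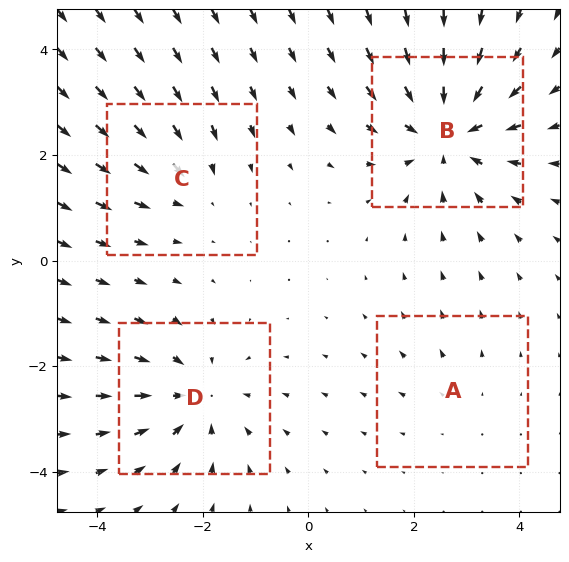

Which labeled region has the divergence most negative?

Divergence at each region's feature centre — A: about +2, B: about -6, C: about -3, D: about -4. Region B is most negative.

B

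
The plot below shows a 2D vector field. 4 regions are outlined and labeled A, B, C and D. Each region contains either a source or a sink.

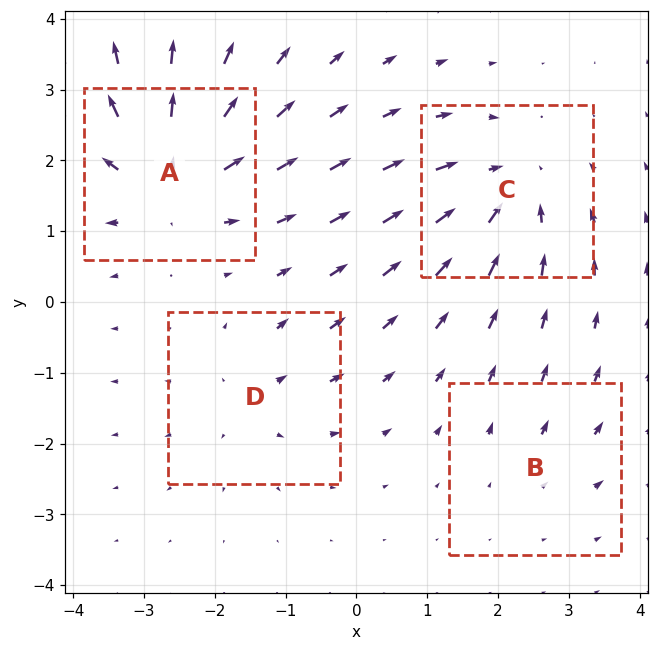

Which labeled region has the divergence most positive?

Divergence at each region's feature centre — A: about +7, B: about +2, C: about -5, D: about +3. Region A is most positive.

A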